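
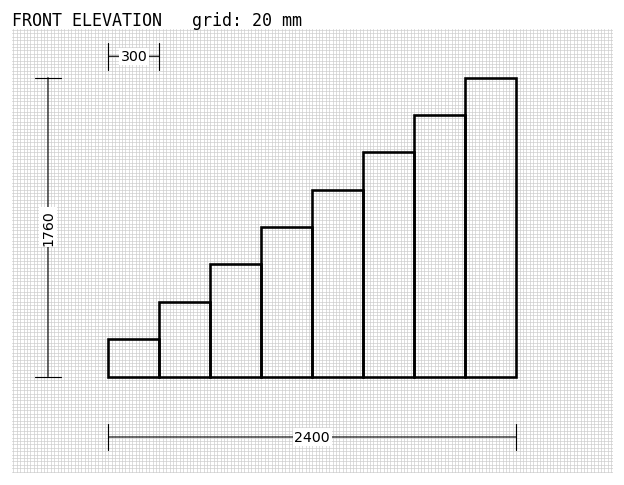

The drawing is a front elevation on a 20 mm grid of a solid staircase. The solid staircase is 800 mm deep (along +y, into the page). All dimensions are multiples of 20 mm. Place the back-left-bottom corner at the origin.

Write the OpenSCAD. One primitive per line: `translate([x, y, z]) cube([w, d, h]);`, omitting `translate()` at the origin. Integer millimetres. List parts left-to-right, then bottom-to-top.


cube([300, 800, 220]);
translate([300, 0, 0]) cube([300, 800, 440]);
translate([600, 0, 0]) cube([300, 800, 660]);
translate([900, 0, 0]) cube([300, 800, 880]);
translate([1200, 0, 0]) cube([300, 800, 1100]);
translate([1500, 0, 0]) cube([300, 800, 1320]);
translate([1800, 0, 0]) cube([300, 800, 1540]);
translate([2100, 0, 0]) cube([300, 800, 1760]);


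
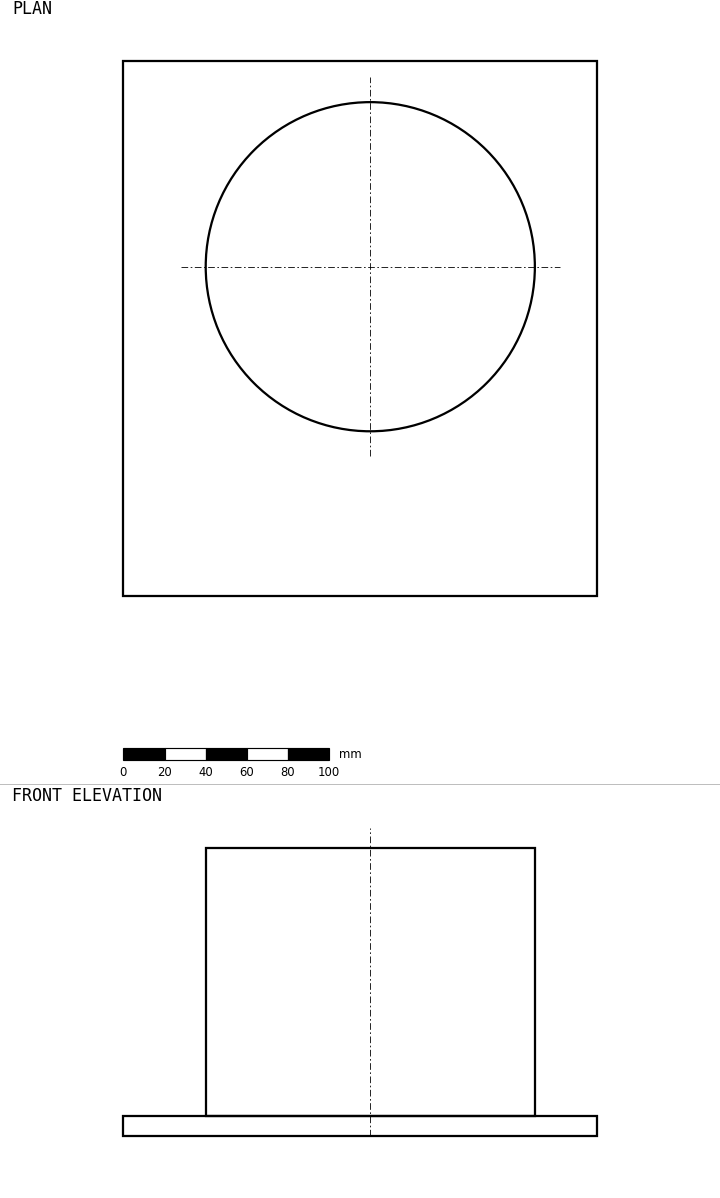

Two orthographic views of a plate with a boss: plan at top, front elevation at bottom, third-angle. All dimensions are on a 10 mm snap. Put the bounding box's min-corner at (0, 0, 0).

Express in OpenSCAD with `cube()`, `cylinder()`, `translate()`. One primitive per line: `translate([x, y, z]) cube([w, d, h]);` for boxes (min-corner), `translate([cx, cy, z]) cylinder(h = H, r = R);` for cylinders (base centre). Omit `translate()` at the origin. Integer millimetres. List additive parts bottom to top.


cube([230, 260, 10]);
translate([120, 160, 10]) cylinder(h = 130, r = 80);


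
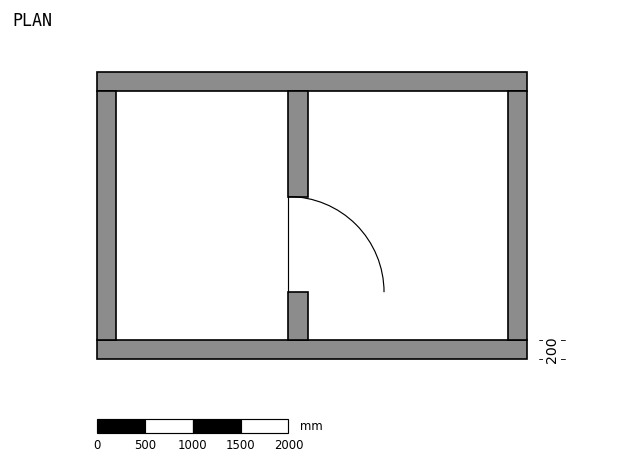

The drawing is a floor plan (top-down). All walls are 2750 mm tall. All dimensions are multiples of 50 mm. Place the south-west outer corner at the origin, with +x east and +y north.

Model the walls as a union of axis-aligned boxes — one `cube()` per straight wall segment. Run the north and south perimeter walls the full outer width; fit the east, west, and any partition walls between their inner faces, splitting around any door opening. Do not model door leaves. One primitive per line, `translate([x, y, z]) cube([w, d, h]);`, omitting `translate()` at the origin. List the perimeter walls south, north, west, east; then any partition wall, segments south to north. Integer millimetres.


cube([4500, 200, 2750]);
translate([0, 2800, 0]) cube([4500, 200, 2750]);
translate([0, 200, 0]) cube([200, 2600, 2750]);
translate([4300, 200, 0]) cube([200, 2600, 2750]);
translate([2000, 200, 0]) cube([200, 500, 2750]);
translate([2000, 1700, 0]) cube([200, 1100, 2750]);


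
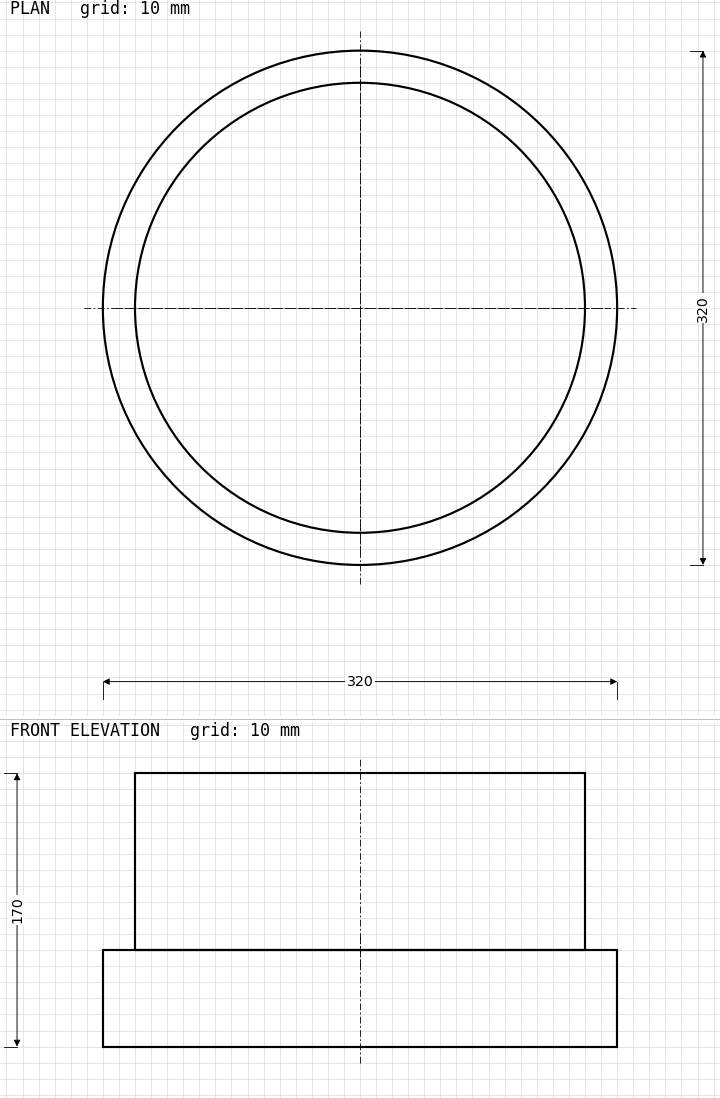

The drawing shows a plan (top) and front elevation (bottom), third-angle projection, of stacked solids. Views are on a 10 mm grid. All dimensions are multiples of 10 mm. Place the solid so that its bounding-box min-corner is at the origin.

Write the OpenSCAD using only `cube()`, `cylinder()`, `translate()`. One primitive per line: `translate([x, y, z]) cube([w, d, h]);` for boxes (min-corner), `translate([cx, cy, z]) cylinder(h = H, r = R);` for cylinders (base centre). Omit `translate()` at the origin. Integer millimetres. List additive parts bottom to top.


translate([160, 160, 0]) cylinder(h = 60, r = 160);
translate([160, 160, 60]) cylinder(h = 110, r = 140);


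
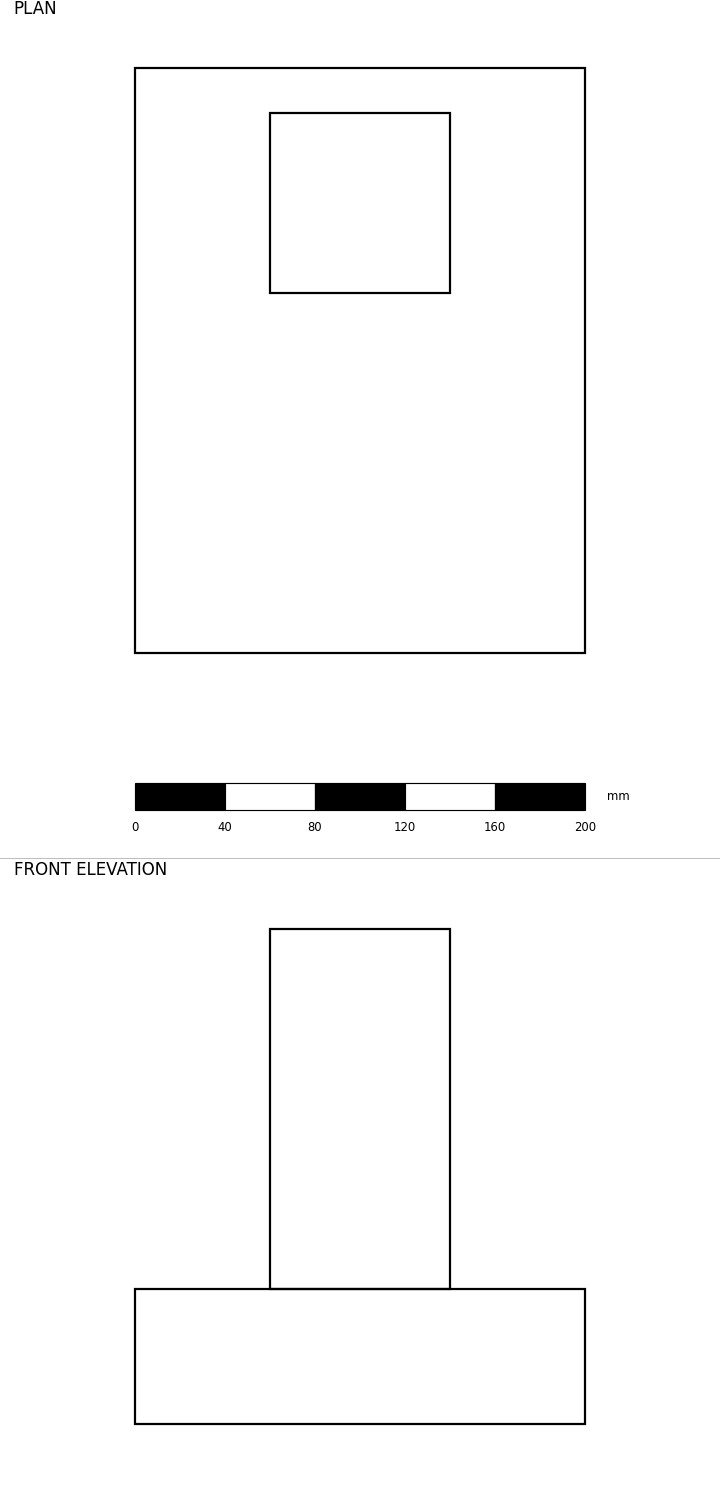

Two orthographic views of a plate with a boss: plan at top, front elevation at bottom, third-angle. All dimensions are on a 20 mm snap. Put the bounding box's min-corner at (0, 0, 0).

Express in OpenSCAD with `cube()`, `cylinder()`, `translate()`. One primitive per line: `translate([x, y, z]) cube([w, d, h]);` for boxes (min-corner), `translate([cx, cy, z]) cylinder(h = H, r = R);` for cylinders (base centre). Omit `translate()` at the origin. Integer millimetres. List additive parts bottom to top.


cube([200, 260, 60]);
translate([60, 160, 60]) cube([80, 80, 160]);


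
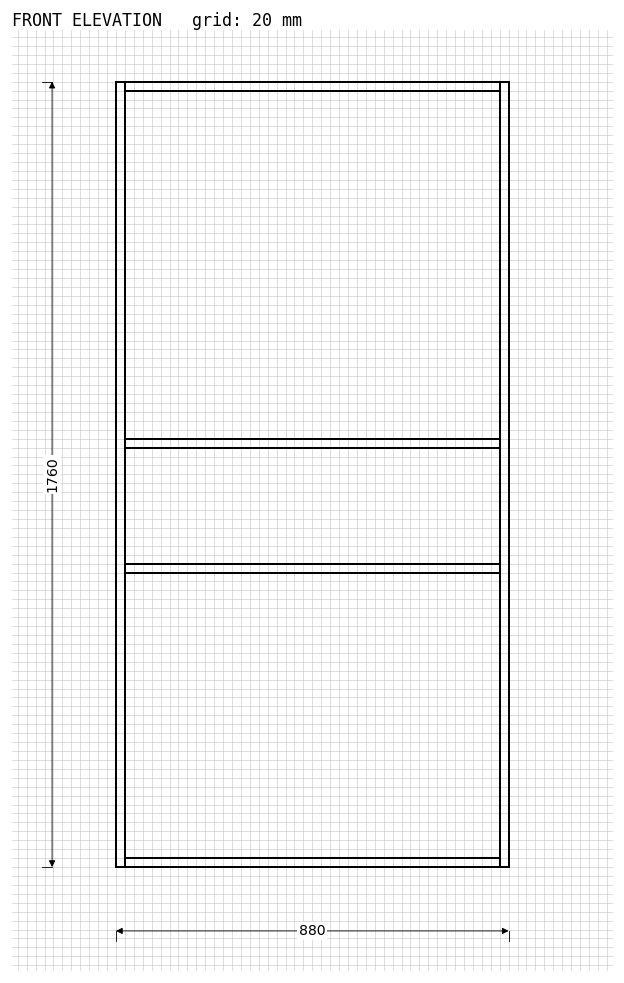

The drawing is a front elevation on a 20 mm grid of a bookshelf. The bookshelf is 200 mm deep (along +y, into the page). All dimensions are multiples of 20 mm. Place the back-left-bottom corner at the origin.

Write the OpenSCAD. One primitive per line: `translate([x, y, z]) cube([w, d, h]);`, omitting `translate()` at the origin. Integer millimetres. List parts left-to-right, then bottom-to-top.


cube([20, 200, 1760]);
translate([20, 0, 0]) cube([840, 200, 20]);
translate([20, 0, 660]) cube([840, 200, 20]);
translate([20, 0, 940]) cube([840, 200, 20]);
translate([20, 0, 1740]) cube([840, 200, 20]);
translate([860, 0, 0]) cube([20, 200, 1760]);


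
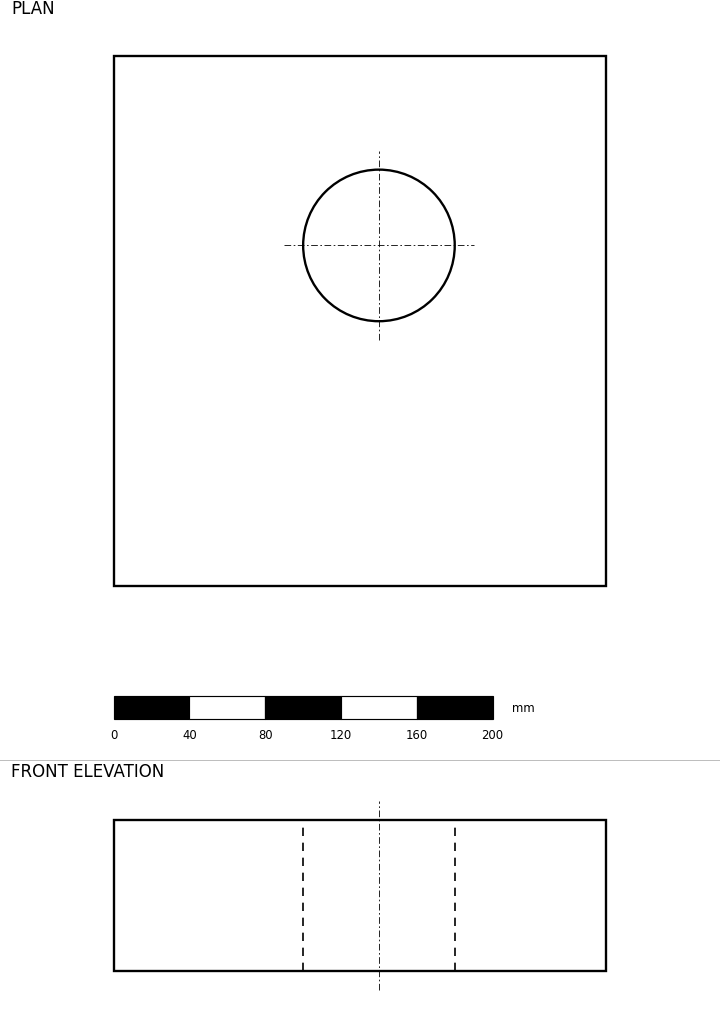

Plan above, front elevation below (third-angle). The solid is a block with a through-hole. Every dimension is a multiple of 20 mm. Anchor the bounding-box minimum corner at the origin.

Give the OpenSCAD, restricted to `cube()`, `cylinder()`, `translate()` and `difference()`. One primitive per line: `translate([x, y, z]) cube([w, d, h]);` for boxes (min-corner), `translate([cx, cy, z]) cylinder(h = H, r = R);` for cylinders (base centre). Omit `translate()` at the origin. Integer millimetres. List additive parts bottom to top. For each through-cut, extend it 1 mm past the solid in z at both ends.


difference() {
  cube([260, 280, 80]);
  translate([140, 180, -1]) cylinder(h = 82, r = 40);
}


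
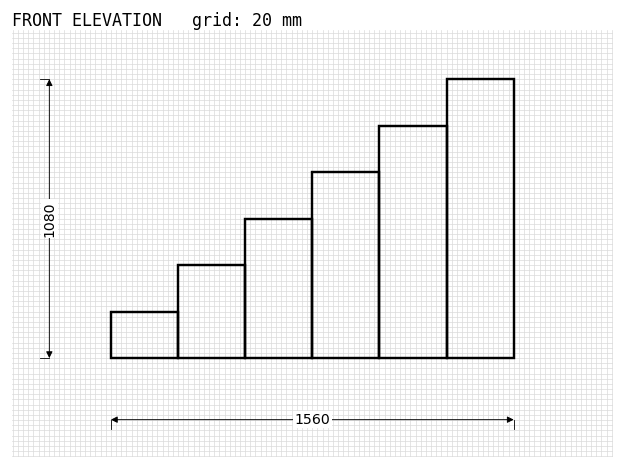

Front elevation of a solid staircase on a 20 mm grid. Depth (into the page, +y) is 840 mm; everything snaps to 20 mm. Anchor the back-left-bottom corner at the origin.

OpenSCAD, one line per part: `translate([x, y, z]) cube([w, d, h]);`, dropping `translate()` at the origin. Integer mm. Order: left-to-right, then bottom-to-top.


cube([260, 840, 180]);
translate([260, 0, 0]) cube([260, 840, 360]);
translate([520, 0, 0]) cube([260, 840, 540]);
translate([780, 0, 0]) cube([260, 840, 720]);
translate([1040, 0, 0]) cube([260, 840, 900]);
translate([1300, 0, 0]) cube([260, 840, 1080]);


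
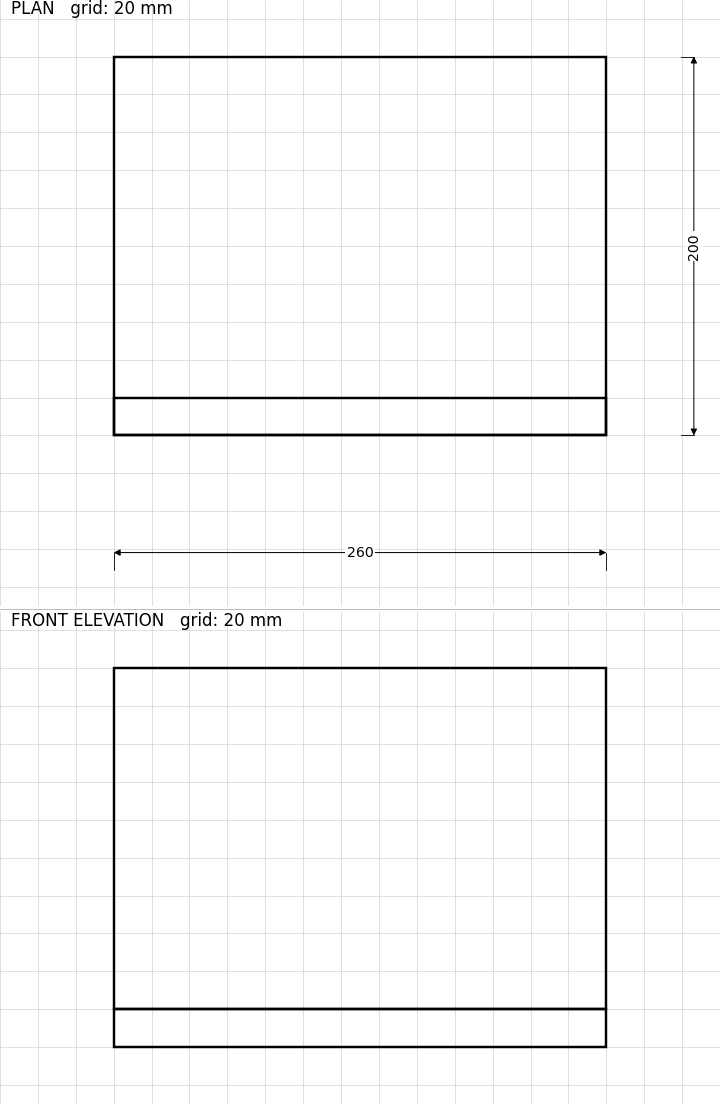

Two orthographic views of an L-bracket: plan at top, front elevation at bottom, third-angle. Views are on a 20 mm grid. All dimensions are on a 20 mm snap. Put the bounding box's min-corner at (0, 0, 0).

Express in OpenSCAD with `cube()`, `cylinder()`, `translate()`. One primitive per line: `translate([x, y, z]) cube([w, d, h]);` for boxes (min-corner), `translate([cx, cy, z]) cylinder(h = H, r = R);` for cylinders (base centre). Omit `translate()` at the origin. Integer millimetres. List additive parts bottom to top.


cube([260, 200, 20]);
translate([0, 0, 20]) cube([260, 20, 180]);


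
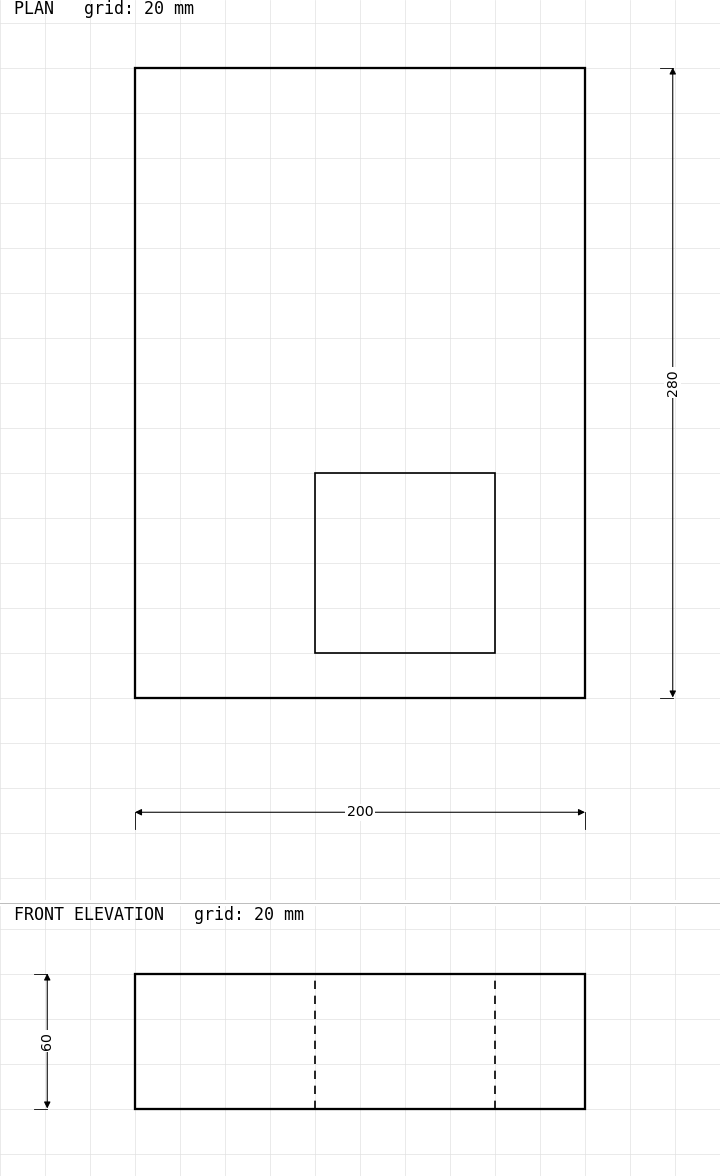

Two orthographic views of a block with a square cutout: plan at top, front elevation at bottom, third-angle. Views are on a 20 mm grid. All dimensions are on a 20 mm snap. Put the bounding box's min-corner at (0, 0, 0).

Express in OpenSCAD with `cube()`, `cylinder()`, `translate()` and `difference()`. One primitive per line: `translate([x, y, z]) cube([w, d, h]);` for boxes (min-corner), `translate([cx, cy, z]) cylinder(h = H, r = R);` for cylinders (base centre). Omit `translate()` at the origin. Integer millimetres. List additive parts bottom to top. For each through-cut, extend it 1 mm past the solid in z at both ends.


difference() {
  cube([200, 280, 60]);
  translate([80, 20, -1]) cube([80, 80, 62]);
}


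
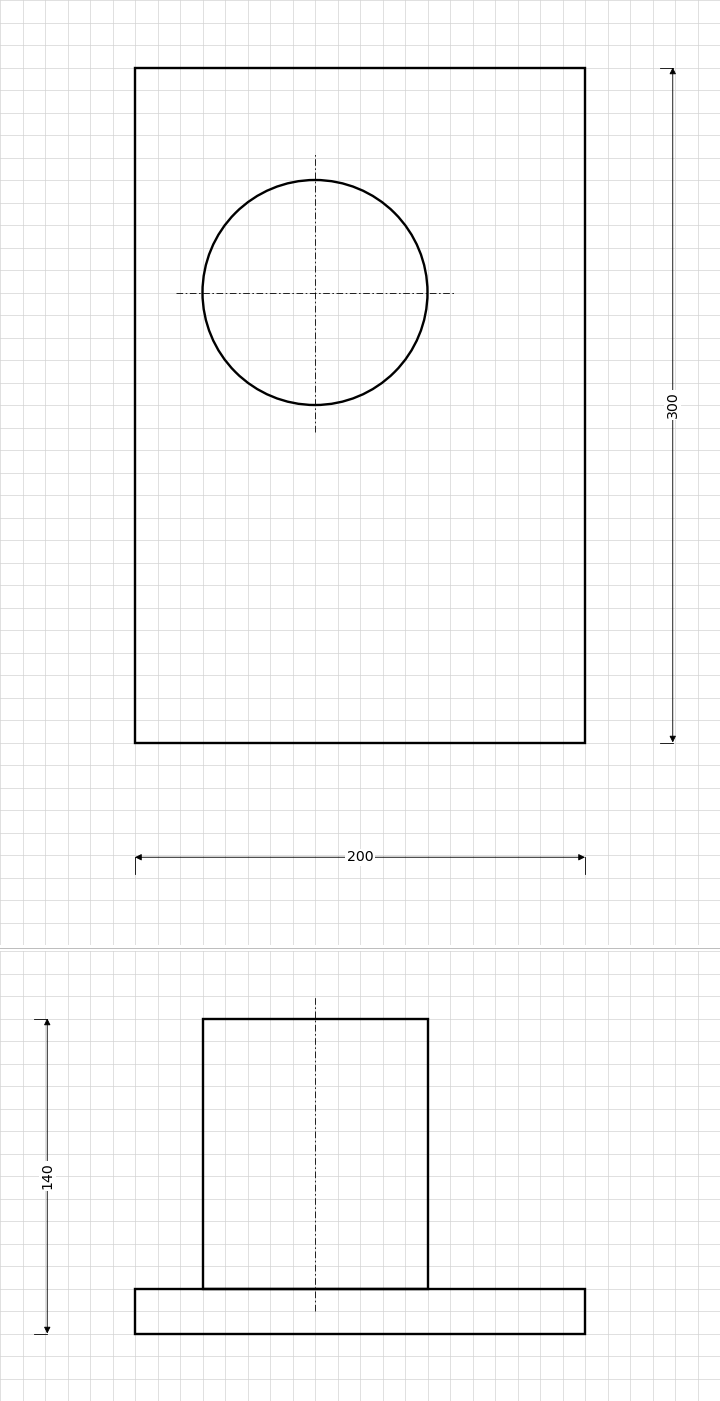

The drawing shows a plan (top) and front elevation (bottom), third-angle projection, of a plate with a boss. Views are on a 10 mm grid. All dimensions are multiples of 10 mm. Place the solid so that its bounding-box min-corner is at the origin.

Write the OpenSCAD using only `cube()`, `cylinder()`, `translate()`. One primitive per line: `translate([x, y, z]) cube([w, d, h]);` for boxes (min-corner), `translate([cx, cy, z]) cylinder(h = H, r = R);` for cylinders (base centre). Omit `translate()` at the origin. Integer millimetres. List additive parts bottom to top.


cube([200, 300, 20]);
translate([80, 200, 20]) cylinder(h = 120, r = 50);


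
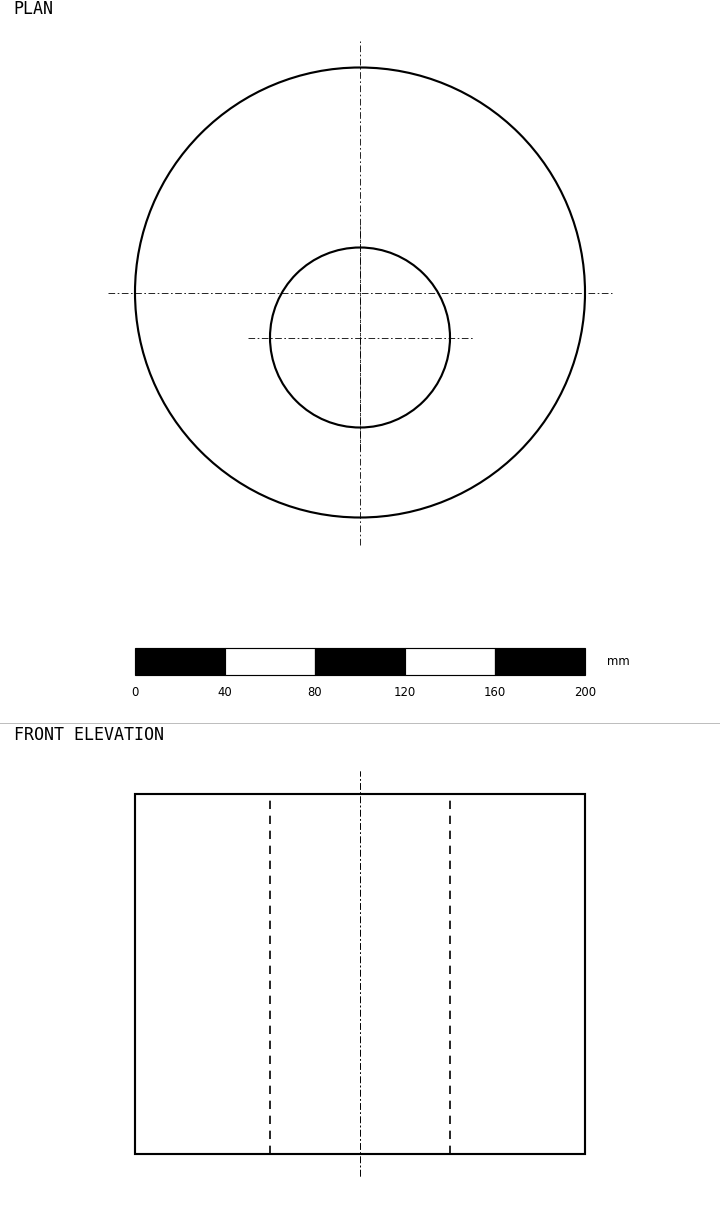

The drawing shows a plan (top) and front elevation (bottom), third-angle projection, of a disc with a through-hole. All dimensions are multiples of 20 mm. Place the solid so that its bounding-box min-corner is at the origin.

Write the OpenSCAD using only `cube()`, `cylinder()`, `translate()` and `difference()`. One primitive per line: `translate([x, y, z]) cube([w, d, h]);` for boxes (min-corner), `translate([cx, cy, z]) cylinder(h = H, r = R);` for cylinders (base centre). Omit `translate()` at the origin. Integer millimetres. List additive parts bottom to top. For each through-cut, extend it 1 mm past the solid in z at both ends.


difference() {
  translate([100, 100, 0]) cylinder(h = 160, r = 100);
  translate([100, 80, -1]) cylinder(h = 162, r = 40);
}


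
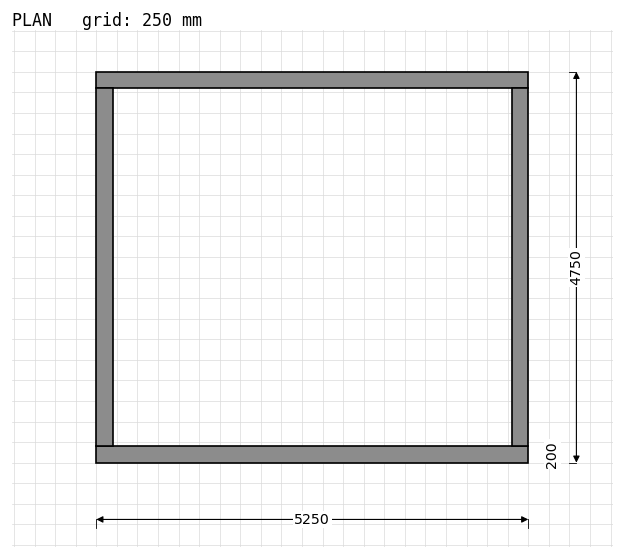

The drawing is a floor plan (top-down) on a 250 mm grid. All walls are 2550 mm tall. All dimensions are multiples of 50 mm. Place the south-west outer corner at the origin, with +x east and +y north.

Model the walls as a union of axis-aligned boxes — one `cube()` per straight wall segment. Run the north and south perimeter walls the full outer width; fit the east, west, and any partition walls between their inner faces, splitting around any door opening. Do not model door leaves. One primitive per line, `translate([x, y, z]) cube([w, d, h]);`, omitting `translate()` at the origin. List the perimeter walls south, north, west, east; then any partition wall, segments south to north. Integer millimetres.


cube([5250, 200, 2550]);
translate([0, 4550, 0]) cube([5250, 200, 2550]);
translate([0, 200, 0]) cube([200, 4350, 2550]);
translate([5050, 200, 0]) cube([200, 4350, 2550]);


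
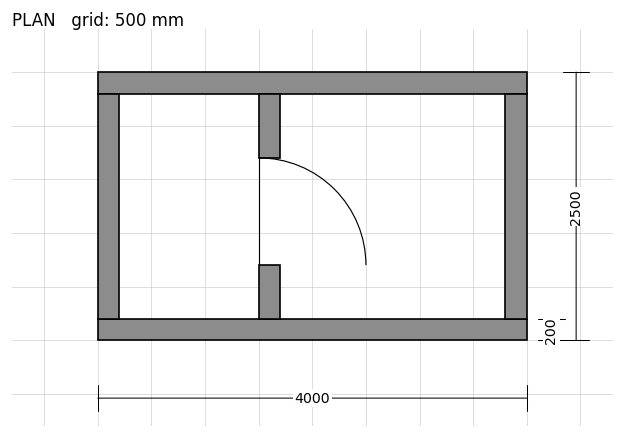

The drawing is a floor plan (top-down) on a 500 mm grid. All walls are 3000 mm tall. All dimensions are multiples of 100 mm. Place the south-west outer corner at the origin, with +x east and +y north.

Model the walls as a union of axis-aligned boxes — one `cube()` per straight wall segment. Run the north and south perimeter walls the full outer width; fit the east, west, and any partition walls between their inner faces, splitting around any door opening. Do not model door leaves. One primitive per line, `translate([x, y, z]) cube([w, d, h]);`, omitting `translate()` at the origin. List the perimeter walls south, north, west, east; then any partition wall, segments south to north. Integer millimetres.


cube([4000, 200, 3000]);
translate([0, 2300, 0]) cube([4000, 200, 3000]);
translate([0, 200, 0]) cube([200, 2100, 3000]);
translate([3800, 200, 0]) cube([200, 2100, 3000]);
translate([1500, 200, 0]) cube([200, 500, 3000]);
translate([1500, 1700, 0]) cube([200, 600, 3000]);


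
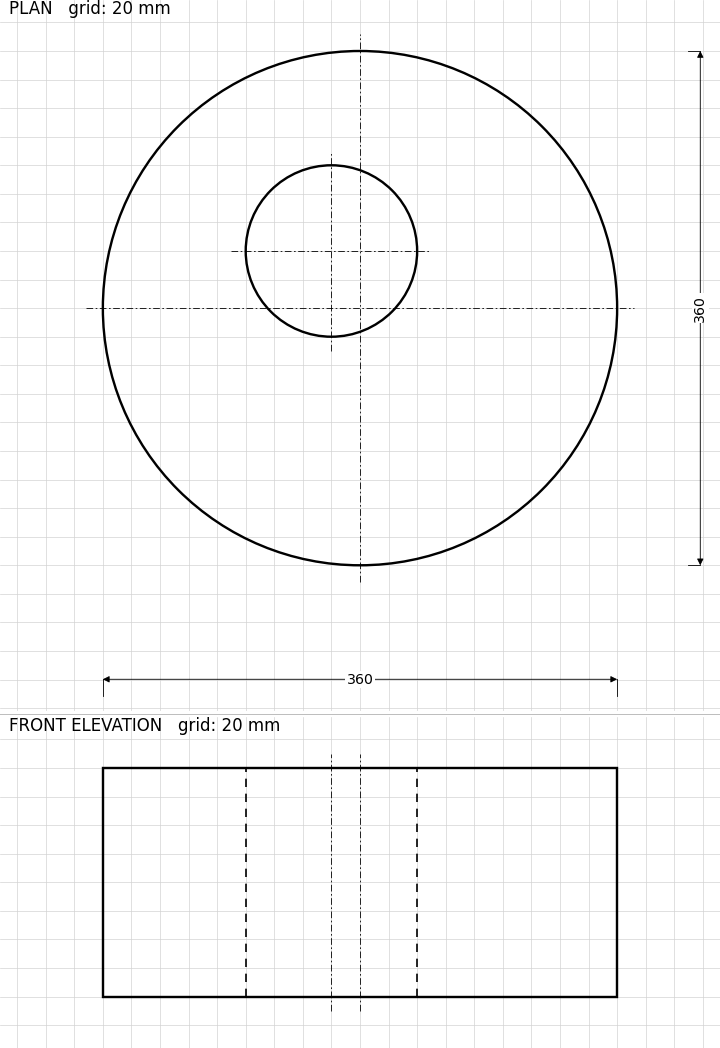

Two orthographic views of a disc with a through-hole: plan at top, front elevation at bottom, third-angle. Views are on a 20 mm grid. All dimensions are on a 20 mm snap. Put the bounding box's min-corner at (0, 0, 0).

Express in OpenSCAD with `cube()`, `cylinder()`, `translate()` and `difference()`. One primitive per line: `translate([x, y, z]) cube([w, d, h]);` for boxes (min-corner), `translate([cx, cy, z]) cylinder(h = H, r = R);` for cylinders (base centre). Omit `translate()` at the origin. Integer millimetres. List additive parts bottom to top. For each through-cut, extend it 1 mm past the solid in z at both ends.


difference() {
  translate([180, 180, 0]) cylinder(h = 160, r = 180);
  translate([160, 220, -1]) cylinder(h = 162, r = 60);
}


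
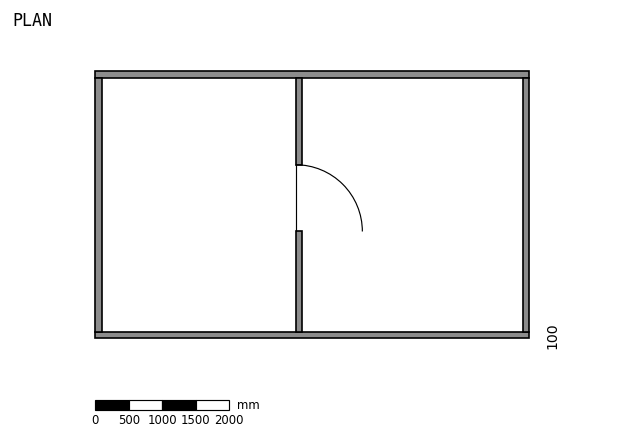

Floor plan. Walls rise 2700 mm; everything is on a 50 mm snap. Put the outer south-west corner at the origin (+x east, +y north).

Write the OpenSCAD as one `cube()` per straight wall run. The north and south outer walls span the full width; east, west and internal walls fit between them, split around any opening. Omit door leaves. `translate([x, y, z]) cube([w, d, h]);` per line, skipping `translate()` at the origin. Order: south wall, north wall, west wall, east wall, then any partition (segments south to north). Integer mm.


cube([6500, 100, 2700]);
translate([0, 3900, 0]) cube([6500, 100, 2700]);
translate([0, 100, 0]) cube([100, 3800, 2700]);
translate([6400, 100, 0]) cube([100, 3800, 2700]);
translate([3000, 100, 0]) cube([100, 1500, 2700]);
translate([3000, 2600, 0]) cube([100, 1300, 2700]);


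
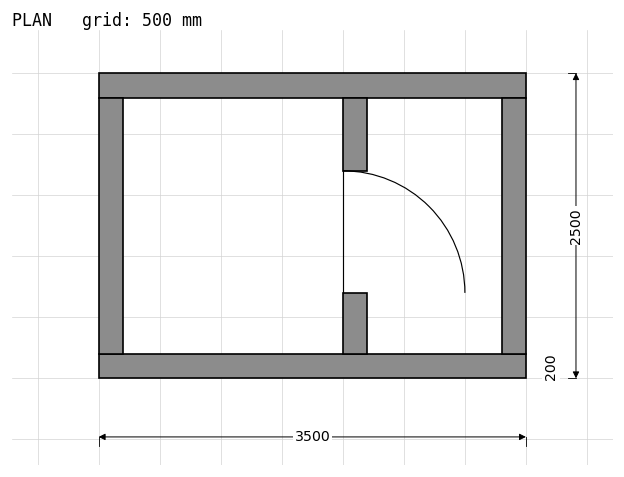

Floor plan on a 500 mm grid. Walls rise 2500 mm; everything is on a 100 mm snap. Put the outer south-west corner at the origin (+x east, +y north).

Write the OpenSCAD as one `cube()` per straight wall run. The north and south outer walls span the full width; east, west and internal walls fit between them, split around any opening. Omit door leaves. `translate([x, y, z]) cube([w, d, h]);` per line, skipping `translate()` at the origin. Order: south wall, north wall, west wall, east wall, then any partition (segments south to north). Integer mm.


cube([3500, 200, 2500]);
translate([0, 2300, 0]) cube([3500, 200, 2500]);
translate([0, 200, 0]) cube([200, 2100, 2500]);
translate([3300, 200, 0]) cube([200, 2100, 2500]);
translate([2000, 200, 0]) cube([200, 500, 2500]);
translate([2000, 1700, 0]) cube([200, 600, 2500]);


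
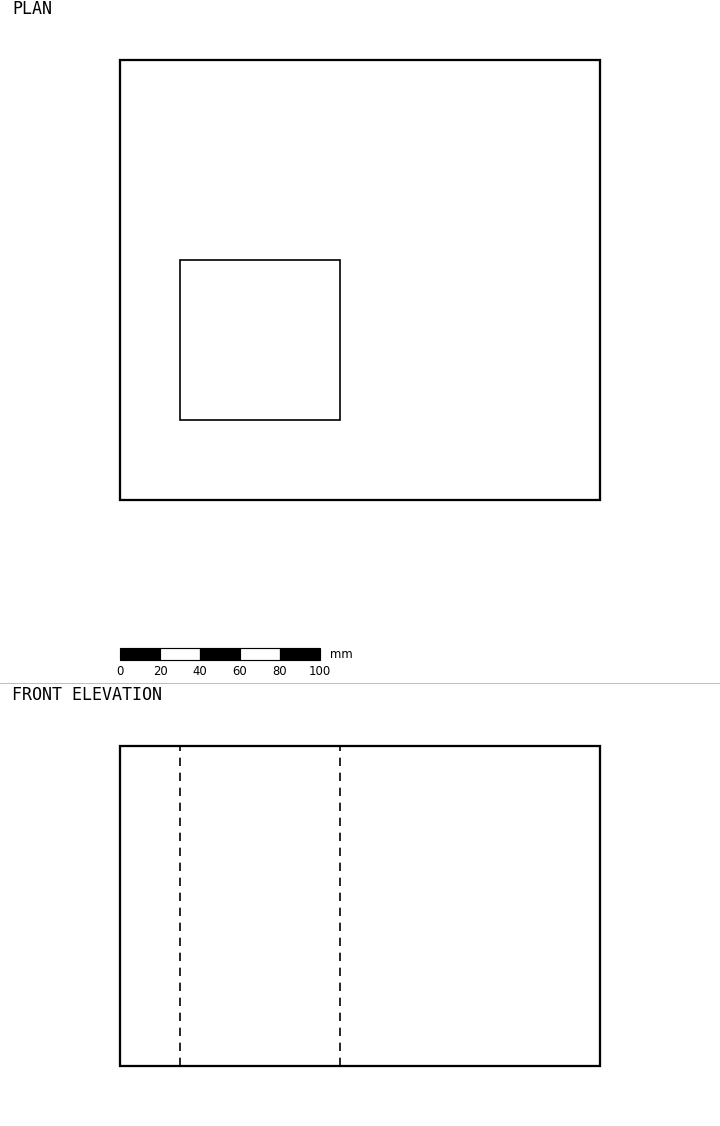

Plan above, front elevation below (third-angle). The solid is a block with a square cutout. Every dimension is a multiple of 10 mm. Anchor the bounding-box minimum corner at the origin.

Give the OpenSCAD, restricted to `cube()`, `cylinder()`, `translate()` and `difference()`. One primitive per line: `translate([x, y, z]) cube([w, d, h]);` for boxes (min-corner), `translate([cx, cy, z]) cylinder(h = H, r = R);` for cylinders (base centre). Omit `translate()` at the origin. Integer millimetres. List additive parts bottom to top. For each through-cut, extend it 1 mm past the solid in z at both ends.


difference() {
  cube([240, 220, 160]);
  translate([30, 40, -1]) cube([80, 80, 162]);
}


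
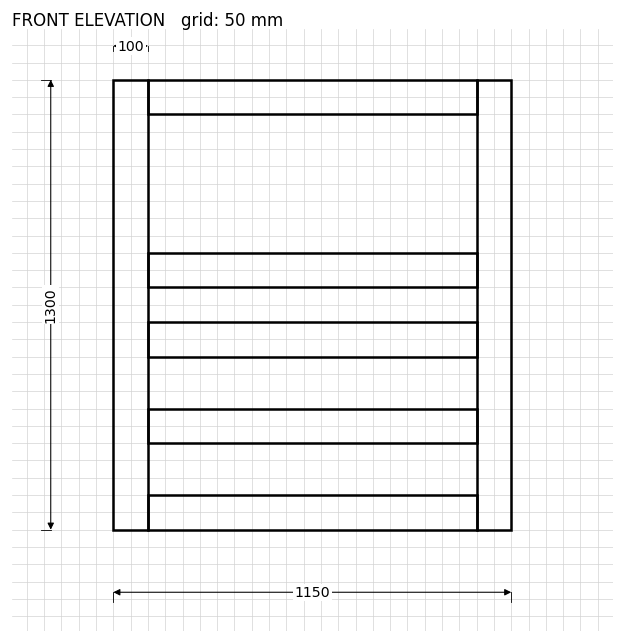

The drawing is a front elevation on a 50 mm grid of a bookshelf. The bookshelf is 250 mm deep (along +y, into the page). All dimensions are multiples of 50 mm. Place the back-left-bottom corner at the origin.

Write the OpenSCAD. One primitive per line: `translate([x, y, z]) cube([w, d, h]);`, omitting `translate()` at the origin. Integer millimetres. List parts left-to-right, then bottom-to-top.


cube([100, 250, 1300]);
translate([100, 0, 0]) cube([950, 250, 100]);
translate([100, 0, 250]) cube([950, 250, 100]);
translate([100, 0, 500]) cube([950, 250, 100]);
translate([100, 0, 700]) cube([950, 250, 100]);
translate([100, 0, 1200]) cube([950, 250, 100]);
translate([1050, 0, 0]) cube([100, 250, 1300]);


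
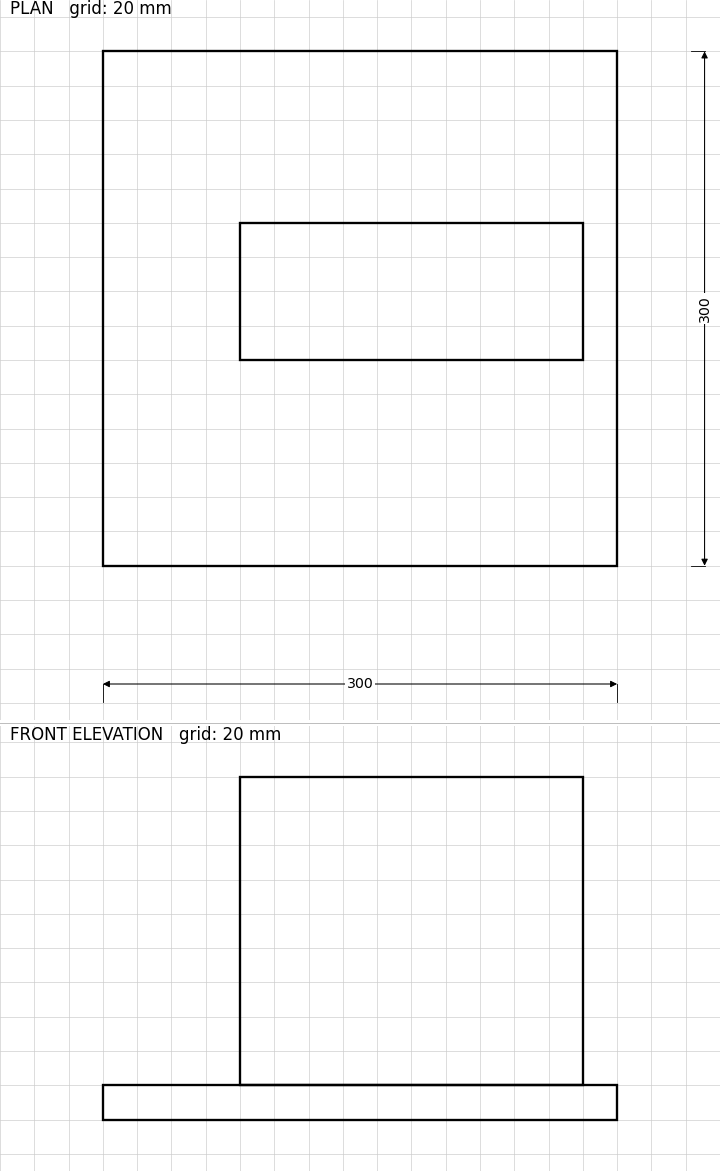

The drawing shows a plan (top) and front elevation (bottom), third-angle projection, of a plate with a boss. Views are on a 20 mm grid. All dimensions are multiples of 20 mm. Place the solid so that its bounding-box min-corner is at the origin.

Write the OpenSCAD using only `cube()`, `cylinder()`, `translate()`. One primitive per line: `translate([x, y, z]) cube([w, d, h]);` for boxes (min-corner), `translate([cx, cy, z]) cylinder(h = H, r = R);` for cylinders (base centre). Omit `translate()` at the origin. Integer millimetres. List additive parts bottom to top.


cube([300, 300, 20]);
translate([80, 120, 20]) cube([200, 80, 180]);


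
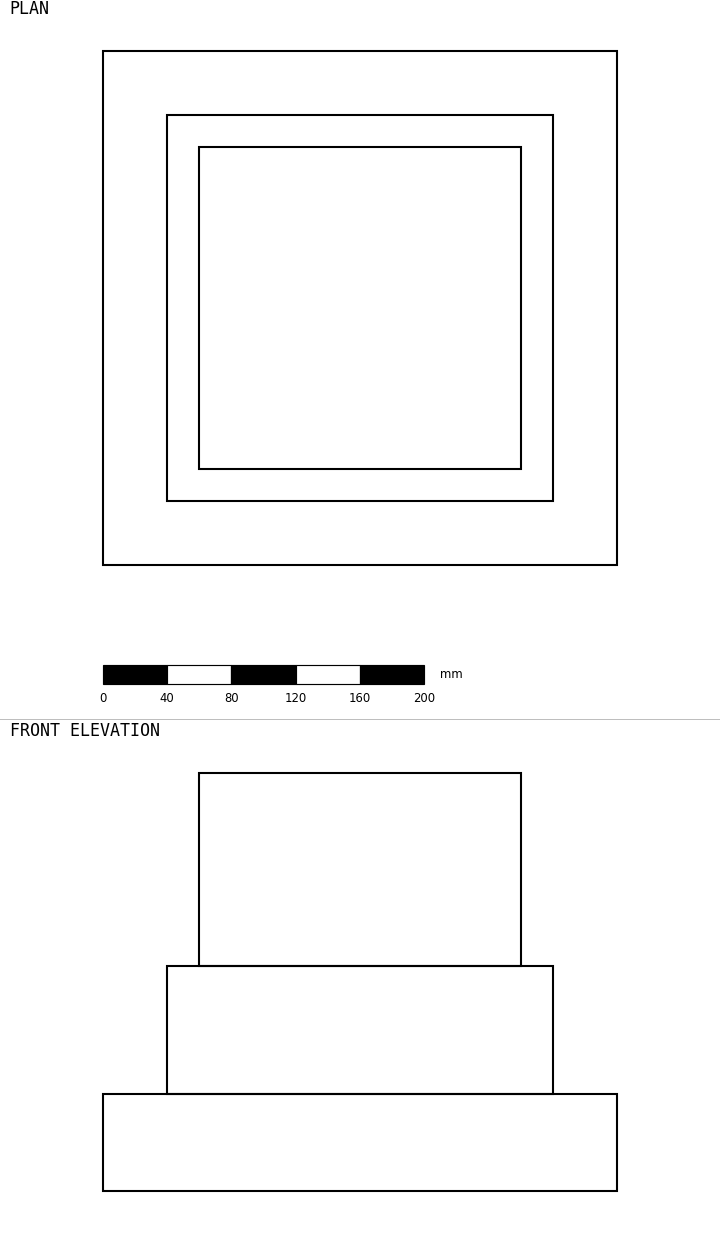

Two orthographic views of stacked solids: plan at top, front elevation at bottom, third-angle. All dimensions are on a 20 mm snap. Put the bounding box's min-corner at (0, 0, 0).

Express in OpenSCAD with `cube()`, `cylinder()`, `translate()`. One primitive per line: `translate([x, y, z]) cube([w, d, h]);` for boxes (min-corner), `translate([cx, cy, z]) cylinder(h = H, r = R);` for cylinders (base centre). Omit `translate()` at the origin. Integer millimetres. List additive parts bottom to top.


cube([320, 320, 60]);
translate([40, 40, 60]) cube([240, 240, 80]);
translate([60, 60, 140]) cube([200, 200, 120]);


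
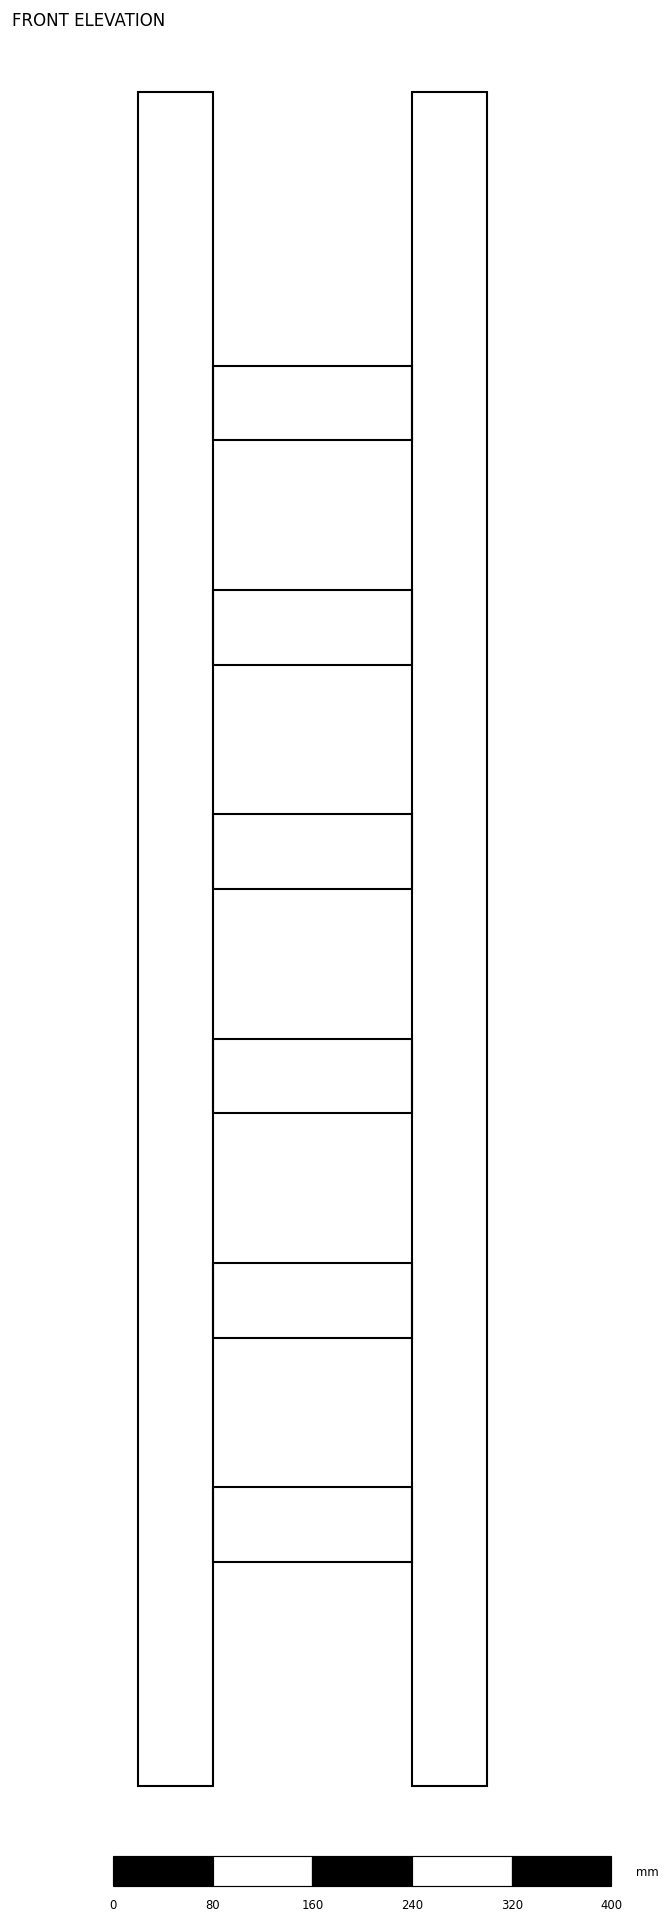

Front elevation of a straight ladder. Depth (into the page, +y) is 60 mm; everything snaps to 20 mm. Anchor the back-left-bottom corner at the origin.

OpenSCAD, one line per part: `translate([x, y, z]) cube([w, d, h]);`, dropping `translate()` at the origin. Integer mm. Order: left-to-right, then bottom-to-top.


cube([60, 60, 1360]);
translate([60, 0, 180]) cube([160, 60, 60]);
translate([60, 0, 360]) cube([160, 60, 60]);
translate([60, 0, 540]) cube([160, 60, 60]);
translate([60, 0, 720]) cube([160, 60, 60]);
translate([60, 0, 900]) cube([160, 60, 60]);
translate([60, 0, 1080]) cube([160, 60, 60]);
translate([220, 0, 0]) cube([60, 60, 1360]);


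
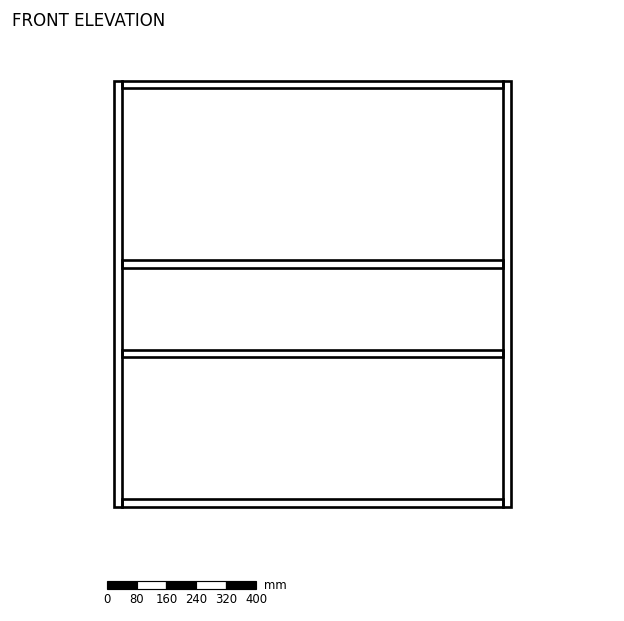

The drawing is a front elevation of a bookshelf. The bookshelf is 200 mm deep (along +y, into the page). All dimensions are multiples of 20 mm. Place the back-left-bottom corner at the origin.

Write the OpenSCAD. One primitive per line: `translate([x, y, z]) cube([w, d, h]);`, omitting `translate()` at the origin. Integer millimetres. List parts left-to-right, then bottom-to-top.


cube([20, 200, 1140]);
translate([20, 0, 0]) cube([1020, 200, 20]);
translate([20, 0, 400]) cube([1020, 200, 20]);
translate([20, 0, 640]) cube([1020, 200, 20]);
translate([20, 0, 1120]) cube([1020, 200, 20]);
translate([1040, 0, 0]) cube([20, 200, 1140]);


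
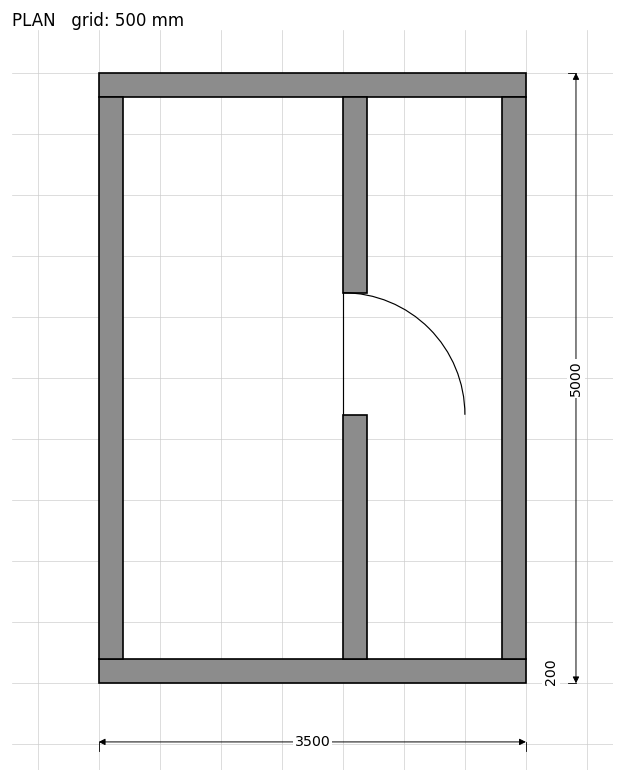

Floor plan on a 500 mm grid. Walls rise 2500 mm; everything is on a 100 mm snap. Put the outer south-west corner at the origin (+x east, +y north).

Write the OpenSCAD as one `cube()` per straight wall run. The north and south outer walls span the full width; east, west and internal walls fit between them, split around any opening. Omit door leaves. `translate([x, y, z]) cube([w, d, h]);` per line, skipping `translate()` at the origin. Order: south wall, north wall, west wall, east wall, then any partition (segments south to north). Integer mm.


cube([3500, 200, 2500]);
translate([0, 4800, 0]) cube([3500, 200, 2500]);
translate([0, 200, 0]) cube([200, 4600, 2500]);
translate([3300, 200, 0]) cube([200, 4600, 2500]);
translate([2000, 200, 0]) cube([200, 2000, 2500]);
translate([2000, 3200, 0]) cube([200, 1600, 2500]);


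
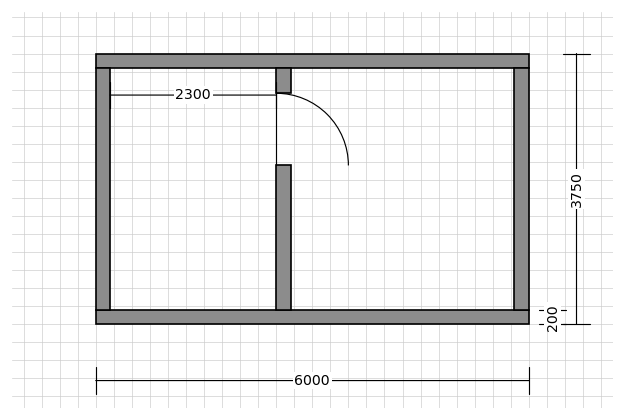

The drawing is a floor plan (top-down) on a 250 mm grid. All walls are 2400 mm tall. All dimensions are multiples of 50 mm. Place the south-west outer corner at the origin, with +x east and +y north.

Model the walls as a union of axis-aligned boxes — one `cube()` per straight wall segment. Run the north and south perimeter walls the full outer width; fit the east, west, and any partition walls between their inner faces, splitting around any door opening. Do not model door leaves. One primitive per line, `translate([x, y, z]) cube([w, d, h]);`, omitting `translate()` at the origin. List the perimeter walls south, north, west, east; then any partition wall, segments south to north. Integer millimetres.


cube([6000, 200, 2400]);
translate([0, 3550, 0]) cube([6000, 200, 2400]);
translate([0, 200, 0]) cube([200, 3350, 2400]);
translate([5800, 200, 0]) cube([200, 3350, 2400]);
translate([2500, 200, 0]) cube([200, 2000, 2400]);
translate([2500, 3200, 0]) cube([200, 350, 2400]);


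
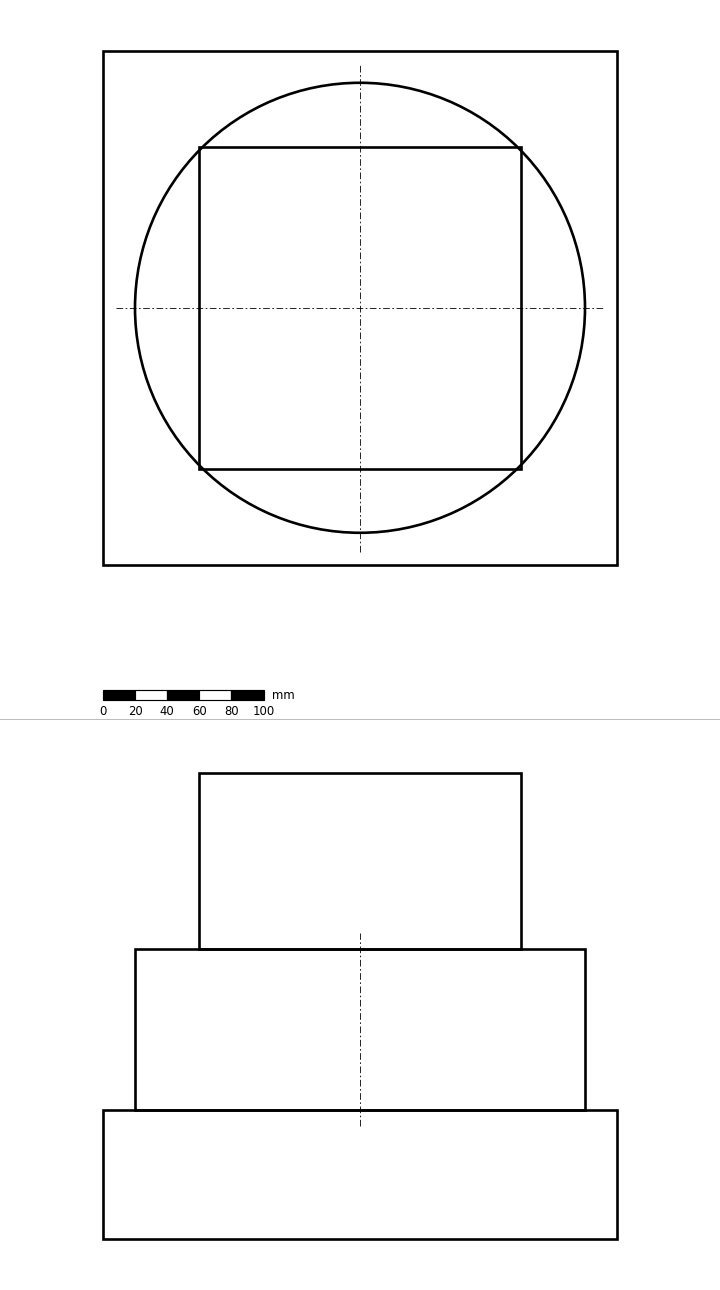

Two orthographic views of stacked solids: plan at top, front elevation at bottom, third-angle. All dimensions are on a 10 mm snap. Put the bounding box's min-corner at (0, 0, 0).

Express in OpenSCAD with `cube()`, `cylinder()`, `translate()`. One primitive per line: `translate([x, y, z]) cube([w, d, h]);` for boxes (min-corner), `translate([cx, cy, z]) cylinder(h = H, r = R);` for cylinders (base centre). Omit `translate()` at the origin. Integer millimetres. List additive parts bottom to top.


cube([320, 320, 80]);
translate([160, 160, 80]) cylinder(h = 100, r = 140);
translate([60, 60, 180]) cube([200, 200, 110]);


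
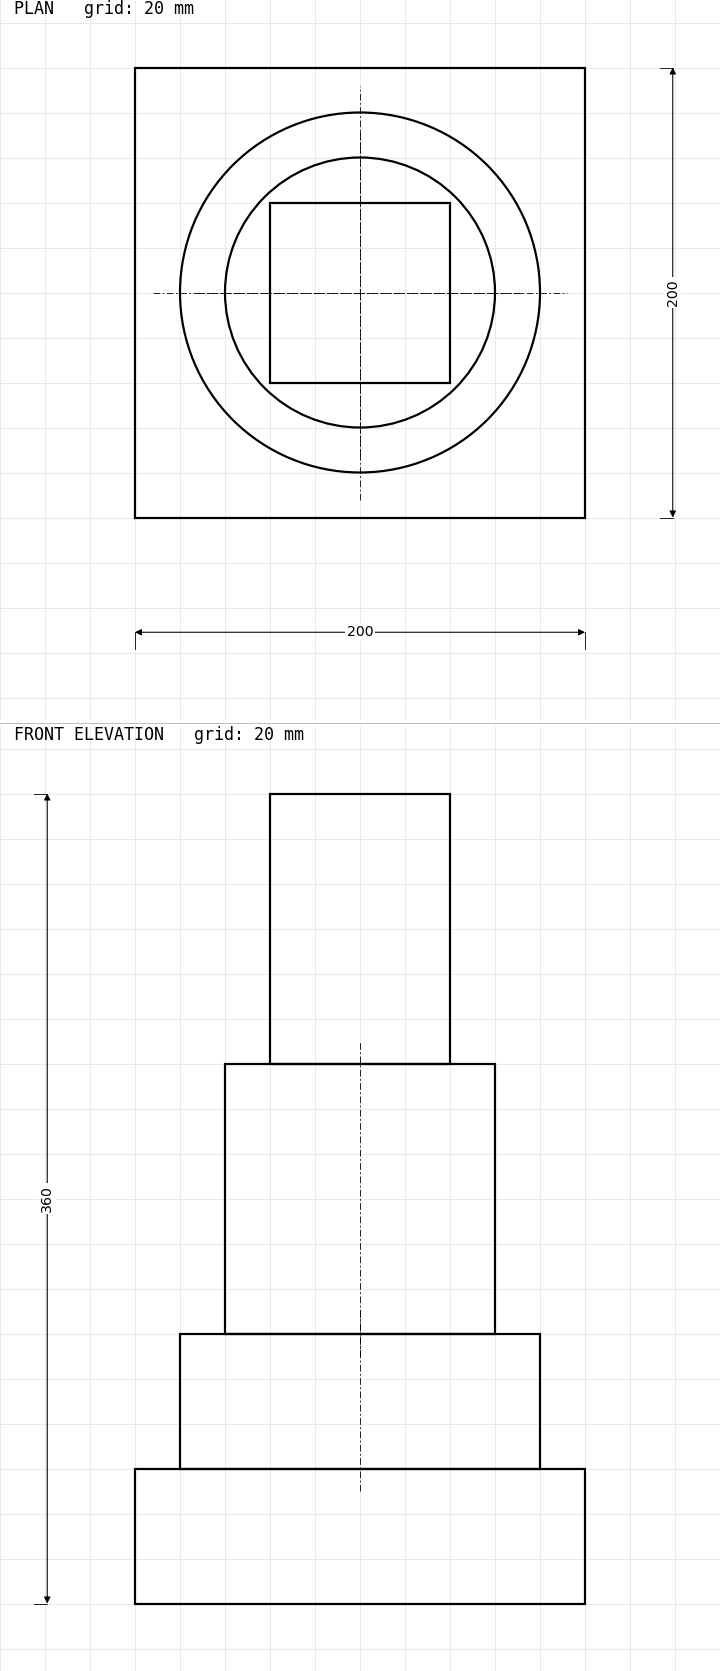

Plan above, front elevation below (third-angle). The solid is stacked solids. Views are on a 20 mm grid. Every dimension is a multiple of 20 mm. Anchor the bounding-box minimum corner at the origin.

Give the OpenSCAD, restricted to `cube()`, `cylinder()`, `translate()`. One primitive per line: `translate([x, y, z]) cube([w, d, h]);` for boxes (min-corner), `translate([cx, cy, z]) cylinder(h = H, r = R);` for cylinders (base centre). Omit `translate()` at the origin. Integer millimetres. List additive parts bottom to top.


cube([200, 200, 60]);
translate([100, 100, 60]) cylinder(h = 60, r = 80);
translate([100, 100, 120]) cylinder(h = 120, r = 60);
translate([60, 60, 240]) cube([80, 80, 120]);


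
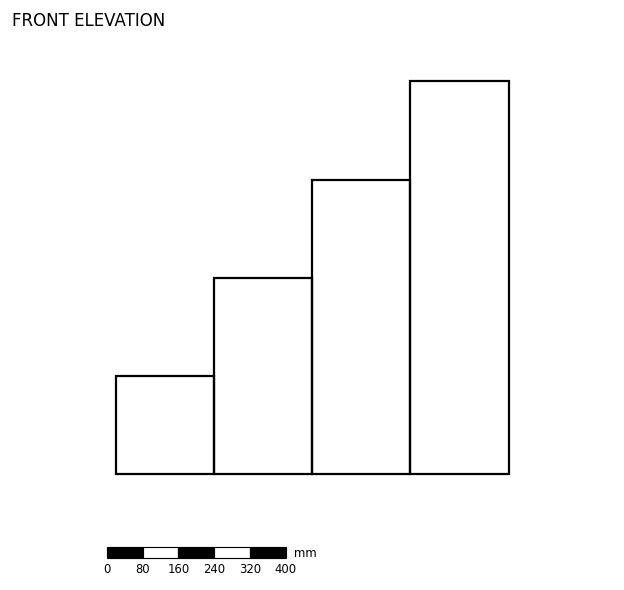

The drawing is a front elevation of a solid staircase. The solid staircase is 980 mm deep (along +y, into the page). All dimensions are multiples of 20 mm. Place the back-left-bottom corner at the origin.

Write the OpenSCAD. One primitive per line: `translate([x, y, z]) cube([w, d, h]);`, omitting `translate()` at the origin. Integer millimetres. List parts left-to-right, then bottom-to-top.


cube([220, 980, 220]);
translate([220, 0, 0]) cube([220, 980, 440]);
translate([440, 0, 0]) cube([220, 980, 660]);
translate([660, 0, 0]) cube([220, 980, 880]);


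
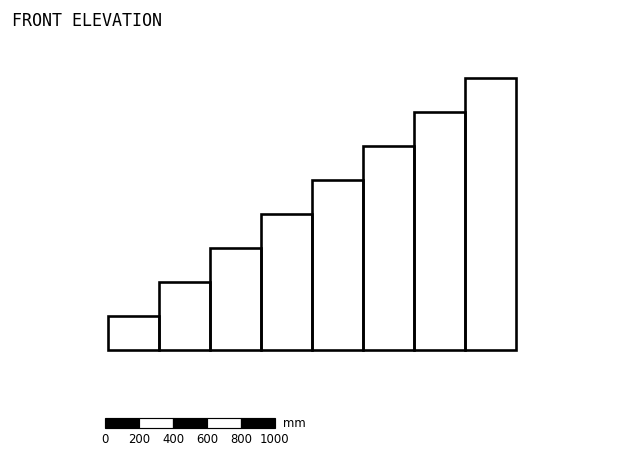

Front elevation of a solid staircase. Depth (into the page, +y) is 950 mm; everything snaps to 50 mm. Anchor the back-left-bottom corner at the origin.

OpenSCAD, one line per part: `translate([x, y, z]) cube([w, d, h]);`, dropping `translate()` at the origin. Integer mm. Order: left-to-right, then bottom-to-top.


cube([300, 950, 200]);
translate([300, 0, 0]) cube([300, 950, 400]);
translate([600, 0, 0]) cube([300, 950, 600]);
translate([900, 0, 0]) cube([300, 950, 800]);
translate([1200, 0, 0]) cube([300, 950, 1000]);
translate([1500, 0, 0]) cube([300, 950, 1200]);
translate([1800, 0, 0]) cube([300, 950, 1400]);
translate([2100, 0, 0]) cube([300, 950, 1600]);


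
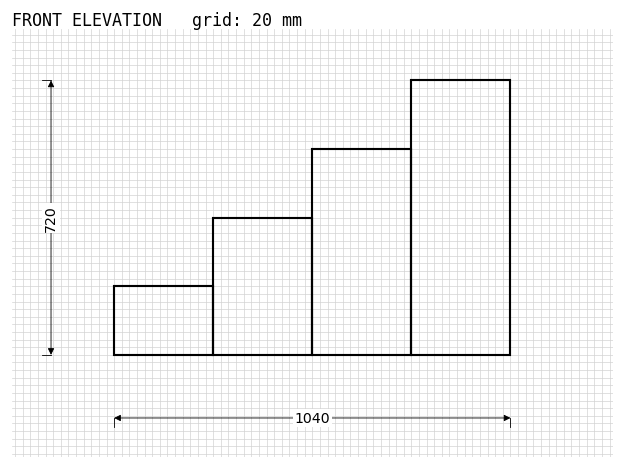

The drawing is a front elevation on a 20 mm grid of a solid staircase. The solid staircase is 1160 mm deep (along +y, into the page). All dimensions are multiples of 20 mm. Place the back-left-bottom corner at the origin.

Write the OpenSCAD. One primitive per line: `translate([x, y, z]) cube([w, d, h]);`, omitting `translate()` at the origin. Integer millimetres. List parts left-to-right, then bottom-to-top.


cube([260, 1160, 180]);
translate([260, 0, 0]) cube([260, 1160, 360]);
translate([520, 0, 0]) cube([260, 1160, 540]);
translate([780, 0, 0]) cube([260, 1160, 720]);


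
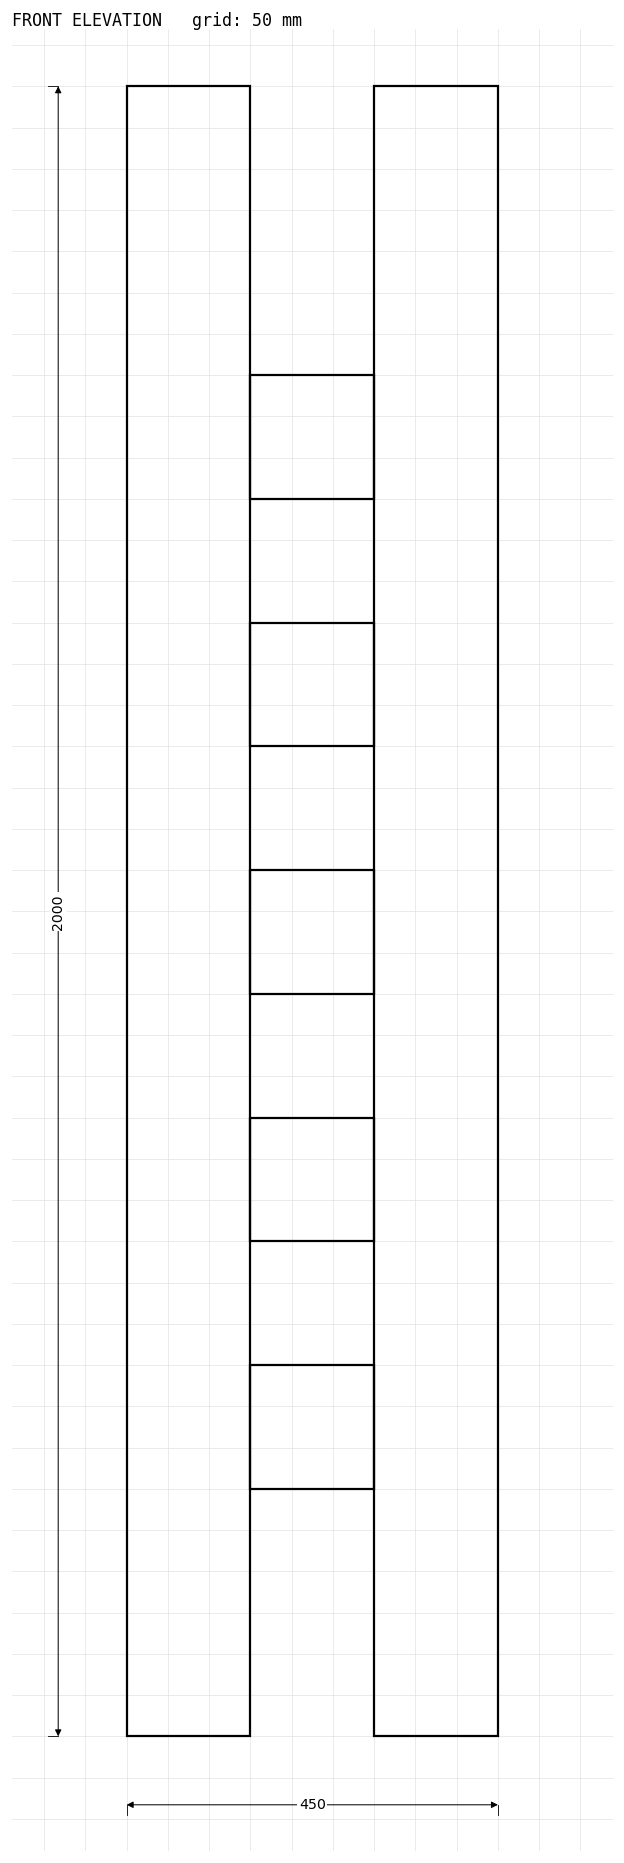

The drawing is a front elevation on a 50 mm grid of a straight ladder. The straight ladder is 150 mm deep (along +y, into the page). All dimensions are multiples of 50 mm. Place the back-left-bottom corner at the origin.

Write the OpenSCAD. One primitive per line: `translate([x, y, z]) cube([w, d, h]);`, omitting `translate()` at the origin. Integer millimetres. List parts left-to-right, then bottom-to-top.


cube([150, 150, 2000]);
translate([150, 0, 300]) cube([150, 150, 150]);
translate([150, 0, 600]) cube([150, 150, 150]);
translate([150, 0, 900]) cube([150, 150, 150]);
translate([150, 0, 1200]) cube([150, 150, 150]);
translate([150, 0, 1500]) cube([150, 150, 150]);
translate([300, 0, 0]) cube([150, 150, 2000]);


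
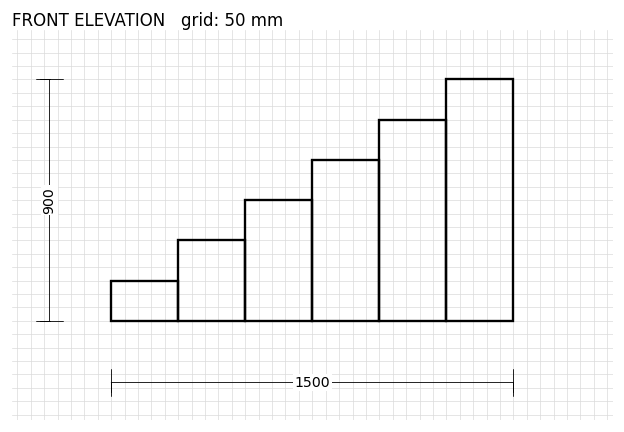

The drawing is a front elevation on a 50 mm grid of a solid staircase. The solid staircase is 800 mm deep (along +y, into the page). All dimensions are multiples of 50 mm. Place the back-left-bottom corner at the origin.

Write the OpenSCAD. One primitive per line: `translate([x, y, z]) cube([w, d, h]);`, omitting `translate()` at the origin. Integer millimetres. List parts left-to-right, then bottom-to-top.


cube([250, 800, 150]);
translate([250, 0, 0]) cube([250, 800, 300]);
translate([500, 0, 0]) cube([250, 800, 450]);
translate([750, 0, 0]) cube([250, 800, 600]);
translate([1000, 0, 0]) cube([250, 800, 750]);
translate([1250, 0, 0]) cube([250, 800, 900]);


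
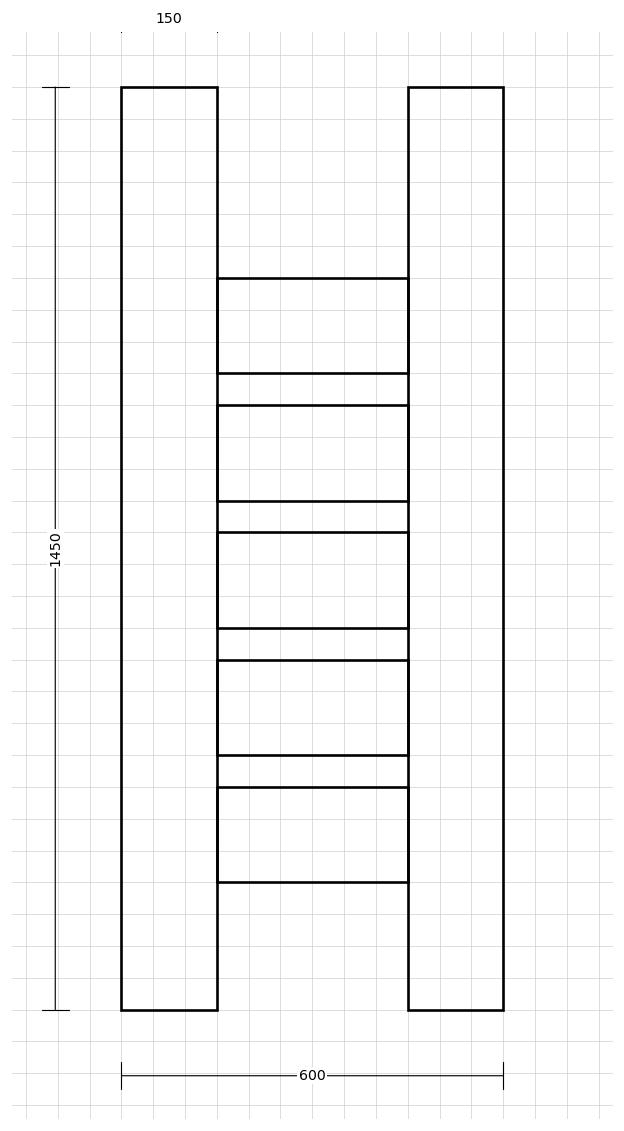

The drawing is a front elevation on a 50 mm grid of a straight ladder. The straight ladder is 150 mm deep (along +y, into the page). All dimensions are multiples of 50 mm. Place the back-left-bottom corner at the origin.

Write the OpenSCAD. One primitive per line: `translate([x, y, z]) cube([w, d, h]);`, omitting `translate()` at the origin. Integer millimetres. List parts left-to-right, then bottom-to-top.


cube([150, 150, 1450]);
translate([150, 0, 200]) cube([300, 150, 150]);
translate([150, 0, 400]) cube([300, 150, 150]);
translate([150, 0, 600]) cube([300, 150, 150]);
translate([150, 0, 800]) cube([300, 150, 150]);
translate([150, 0, 1000]) cube([300, 150, 150]);
translate([450, 0, 0]) cube([150, 150, 1450]);


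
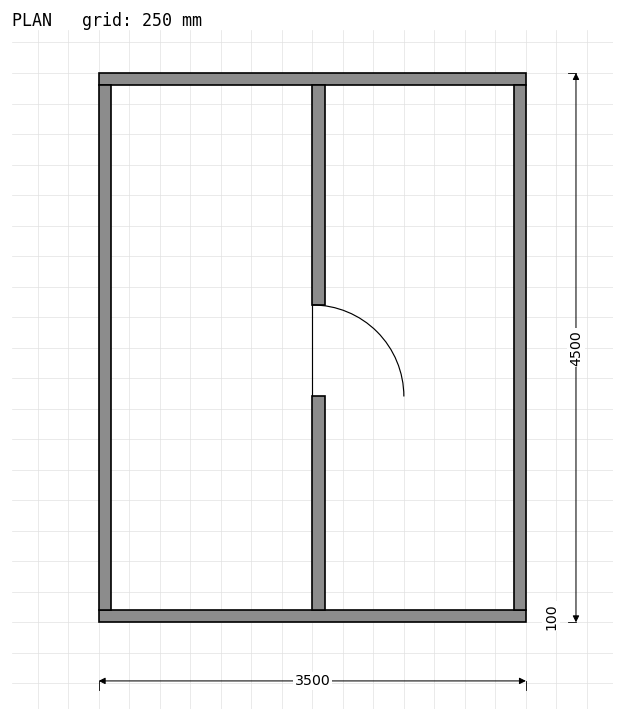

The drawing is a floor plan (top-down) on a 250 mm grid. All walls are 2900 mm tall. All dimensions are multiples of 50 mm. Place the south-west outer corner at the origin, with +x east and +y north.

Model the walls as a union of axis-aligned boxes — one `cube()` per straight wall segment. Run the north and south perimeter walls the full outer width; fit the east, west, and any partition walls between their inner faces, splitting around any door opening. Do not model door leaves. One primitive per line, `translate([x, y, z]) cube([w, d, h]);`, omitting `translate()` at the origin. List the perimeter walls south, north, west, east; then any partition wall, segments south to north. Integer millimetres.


cube([3500, 100, 2900]);
translate([0, 4400, 0]) cube([3500, 100, 2900]);
translate([0, 100, 0]) cube([100, 4300, 2900]);
translate([3400, 100, 0]) cube([100, 4300, 2900]);
translate([1750, 100, 0]) cube([100, 1750, 2900]);
translate([1750, 2600, 0]) cube([100, 1800, 2900]);


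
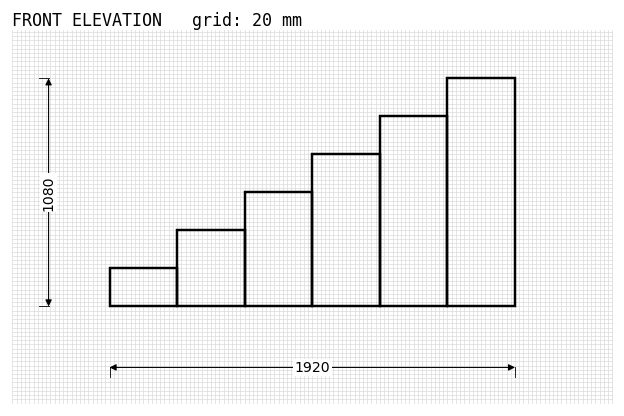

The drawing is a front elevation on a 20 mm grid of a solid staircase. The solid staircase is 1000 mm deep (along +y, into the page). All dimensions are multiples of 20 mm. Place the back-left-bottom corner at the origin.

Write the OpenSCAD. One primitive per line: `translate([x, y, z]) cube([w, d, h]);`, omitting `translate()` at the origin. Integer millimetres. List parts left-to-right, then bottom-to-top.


cube([320, 1000, 180]);
translate([320, 0, 0]) cube([320, 1000, 360]);
translate([640, 0, 0]) cube([320, 1000, 540]);
translate([960, 0, 0]) cube([320, 1000, 720]);
translate([1280, 0, 0]) cube([320, 1000, 900]);
translate([1600, 0, 0]) cube([320, 1000, 1080]);
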